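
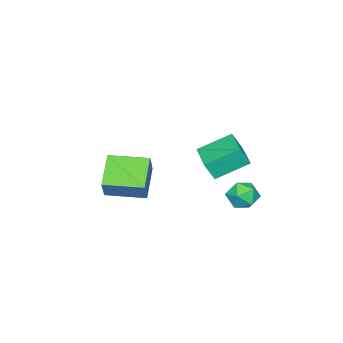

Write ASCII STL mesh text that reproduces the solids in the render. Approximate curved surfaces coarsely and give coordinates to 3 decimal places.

solid 
facet normal -0.481 -0.261 -0.837
outer loop
vertex -1.64 -5.173 -2.73
vertex -2.572 -3.348 -2.763
vertex -0.185 -4.451 -3.79
endloop
endfacet
facet normal 0.454 -0.891 0.017
outer loop
vertex 0.512 -4.072 -2.577
vertex -1.64 -5.173 -2.73
vertex -0.185 -4.451 -3.79
endloop
endfacet
facet normal -0.481 -0.261 -0.837
outer loop
vertex -0.185 -4.451 -3.79
vertex -2.572 -3.348 -2.763
vertex -1.117 -2.625 -3.824
endloop
endfacet
facet normal 0.750 0.372 -0.547
outer loop
vertex -1.117 -2.625 -3.824
vertex 0.512 -4.072 -2.577
vertex -0.185 -4.451 -3.79
endloop
endfacet
facet normal -0.749 -0.373 0.547
outer loop
vertex -1.64 -5.173 -2.73
vertex -1.875 -2.969 -1.55
vertex -2.572 -3.348 -2.763
endloop
endfacet
facet normal 0.454 -0.891 0.016
outer loop
vertex -0.943 -4.795 -1.516
vertex -1.64 -5.173 -2.73
vertex 0.512 -4.072 -2.577
endloop
endfacet
facet normal -0.750 -0.373 0.547
outer loop
vertex -0.943 -4.795 -1.516
vertex -1.875 -2.969 -1.55
vertex -1.64 -5.173 -2.73
endloop
endfacet
facet normal -0.455 0.890 -0.017
outer loop
vertex -2.572 -3.348 -2.763
vertex -1.875 -2.969 -1.55
vertex -1.117 -2.625 -3.824
endloop
endfacet
facet normal 0.750 0.373 -0.547
outer loop
vertex -0.42 -2.247 -2.61
vertex 0.512 -4.072 -2.577
vertex -1.117 -2.625 -3.824
endloop
endfacet
facet normal -0.454 0.891 -0.017
outer loop
vertex -1.117 -2.625 -3.824
vertex -1.875 -2.969 -1.55
vertex -0.42 -2.247 -2.61
endloop
endfacet
facet normal 0.481 0.261 0.837
outer loop
vertex -0.42 -2.247 -2.61
vertex -0.943 -4.795 -1.516
vertex 0.512 -4.072 -2.577
endloop
endfacet
facet normal 0.481 0.261 0.837
outer loop
vertex -1.875 -2.969 -1.55
vertex -0.943 -4.795 -1.516
vertex -0.42 -2.247 -2.61
endloop
endfacet
facet normal -0.706 -0.708 -0.027
outer loop
vertex -1.655 -0.162 0.142
vertex -2.841 0.987 0.998
vertex -1.985 0.203 -0.807
endloop
endfacet
facet normal 0.638 -0.618 -0.460
outer loop
vertex -0.679 1.513 -0.758
vertex -1.655 -0.162 0.142
vertex -1.985 0.203 -0.807
endloop
endfacet
facet normal -0.706 -0.708 -0.027
outer loop
vertex -1.985 0.203 -0.807
vertex -2.841 0.987 0.998
vertex -3.171 1.353 0.048
endloop
endfacet
facet normal -0.309 0.341 -0.888
outer loop
vertex -3.171 1.353 0.048
vertex -0.679 1.513 -0.758
vertex -1.985 0.203 -0.807
endloop
endfacet
facet normal 0.309 -0.342 0.887
outer loop
vertex -1.655 -0.162 0.142
vertex -1.535 2.297 1.047
vertex -2.841 0.987 0.998
endloop
endfacet
facet normal 0.637 -0.618 -0.460
outer loop
vertex -0.349 1.147 0.192
vertex -1.655 -0.162 0.142
vertex -0.679 1.513 -0.758
endloop
endfacet
facet normal 0.309 -0.342 0.888
outer loop
vertex -0.349 1.147 0.192
vertex -1.535 2.297 1.047
vertex -1.655 -0.162 0.142
endloop
endfacet
facet normal -0.637 0.618 0.460
outer loop
vertex -2.841 0.987 0.998
vertex -1.535 2.297 1.047
vertex -3.171 1.353 0.048
endloop
endfacet
facet normal -0.309 0.342 -0.887
outer loop
vertex -1.865 2.662 0.098
vertex -0.679 1.513 -0.758
vertex -3.171 1.353 0.048
endloop
endfacet
facet normal -0.637 0.618 0.460
outer loop
vertex -3.171 1.353 0.048
vertex -1.535 2.297 1.047
vertex -1.865 2.662 0.098
endloop
endfacet
facet normal 0.706 0.708 0.028
outer loop
vertex -1.865 2.662 0.098
vertex -0.349 1.147 0.192
vertex -0.679 1.513 -0.758
endloop
endfacet
facet normal 0.706 0.708 0.027
outer loop
vertex -1.535 2.297 1.047
vertex -0.349 1.147 0.192
vertex -1.865 2.662 0.098
endloop
endfacet
facet normal -0.095 0.983 0.159
outer loop
vertex -2.535 2.371 -3.162
vertex -3.421 2.274 -3.091
vertex -2.905 2.206 -2.365
endloop
endfacet
facet normal 0.533 0.745 0.402
outer loop
vertex -2.535 2.371 -3.162
vertex -2.905 2.206 -2.365
vertex -2.149 1.792 -2.601
endloop
endfacet
facet normal 0.883 0.447 -0.146
outer loop
vertex -2.535 2.371 -3.162
vertex -2.149 1.792 -2.601
vertex -2.198 1.604 -3.473
endloop
endfacet
facet normal 0.470 0.501 -0.727
outer loop
vertex -2.535 2.371 -3.162
vertex -2.198 1.604 -3.473
vertex -2.984 1.902 -3.776
endloop
endfacet
facet normal -0.134 0.832 -0.538
outer loop
vertex -2.535 2.371 -3.162
vertex -2.984 1.902 -3.776
vertex -3.421 2.274 -3.091
endloop
endfacet
facet normal 0.405 0.235 0.884
outer loop
vertex -2.149 1.792 -2.601
vertex -2.905 2.206 -2.365
vertex -2.796 1.338 -2.184
endloop
endfacet
facet normal -0.611 0.620 0.492
outer loop
vertex -2.905 2.206 -2.365
vertex -3.421 2.274 -3.091
vertex -3.582 1.636 -2.487
endloop
endfacet
facet normal -0.674 0.377 -0.635
outer loop
vertex -3.421 2.274 -3.091
vertex -2.984 1.902 -3.776
vertex -3.631 1.448 -3.359
endloop
endfacet
facet normal 0.302 -0.158 -0.940
outer loop
vertex -2.984 1.902 -3.776
vertex -2.198 1.604 -3.473
vertex -2.875 1.034 -3.595
endloop
endfacet
facet normal 0.969 -0.246 -0.001
outer loop
vertex -2.198 1.604 -3.473
vertex -2.149 1.792 -2.601
vertex -2.359 0.966 -2.869
endloop
endfacet
facet normal -0.470 -0.501 0.727
outer loop
vertex -3.245 0.869 -2.798
vertex -2.796 1.338 -2.184
vertex -3.582 1.636 -2.487
endloop
endfacet
facet normal -0.883 -0.447 0.146
outer loop
vertex -3.245 0.869 -2.798
vertex -3.582 1.636 -2.487
vertex -3.631 1.448 -3.359
endloop
endfacet
facet normal -0.533 -0.745 -0.402
outer loop
vertex -3.245 0.869 -2.798
vertex -3.631 1.448 -3.359
vertex -2.875 1.034 -3.595
endloop
endfacet
facet normal 0.095 -0.983 -0.159
outer loop
vertex -3.245 0.869 -2.798
vertex -2.875 1.034 -3.595
vertex -2.359 0.966 -2.869
endloop
endfacet
facet normal 0.134 -0.832 0.538
outer loop
vertex -3.245 0.869 -2.798
vertex -2.359 0.966 -2.869
vertex -2.796 1.338 -2.184
endloop
endfacet
facet normal -0.302 0.158 0.940
outer loop
vertex -3.582 1.636 -2.487
vertex -2.796 1.338 -2.184
vertex -2.905 2.206 -2.365
endloop
endfacet
facet normal -0.969 0.246 0.001
outer loop
vertex -3.631 1.448 -3.359
vertex -3.582 1.636 -2.487
vertex -3.421 2.274 -3.091
endloop
endfacet
facet normal -0.405 -0.235 -0.884
outer loop
vertex -2.875 1.034 -3.595
vertex -3.631 1.448 -3.359
vertex -2.984 1.902 -3.776
endloop
endfacet
facet normal 0.611 -0.620 -0.492
outer loop
vertex -2.359 0.966 -2.869
vertex -2.875 1.034 -3.595
vertex -2.198 1.604 -3.473
endloop
endfacet
facet normal 0.674 -0.377 0.635
outer loop
vertex -2.796 1.338 -2.184
vertex -2.359 0.966 -2.869
vertex -2.149 1.792 -2.601
endloop
endfacet

endsolid


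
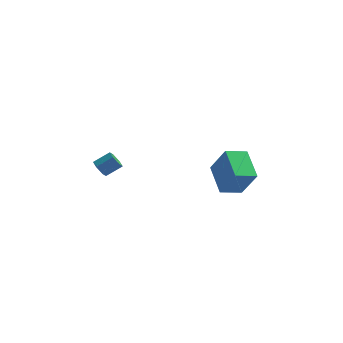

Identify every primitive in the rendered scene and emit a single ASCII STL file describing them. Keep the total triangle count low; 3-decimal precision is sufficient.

solid 
facet normal -0.795 -0.541 0.275
outer loop
vertex 3.88 1.982 -0.628
vertex 3.048 3.637 0.227
vertex 2.967 2.431 -2.385
endloop
endfacet
facet normal 0.407 -0.811 -0.419
outer loop
vertex 4.072 3.183 -2.767
vertex 3.88 1.982 -0.628
vertex 2.967 2.431 -2.385
endloop
endfacet
facet normal -0.795 -0.541 0.275
outer loop
vertex 2.967 2.431 -2.385
vertex 3.048 3.637 0.227
vertex 2.135 4.086 -1.53
endloop
endfacet
facet normal -0.450 0.221 -0.865
outer loop
vertex 2.135 4.086 -1.53
vertex 4.072 3.183 -2.767
vertex 2.967 2.431 -2.385
endloop
endfacet
facet normal 0.450 -0.221 0.865
outer loop
vertex 3.88 1.982 -0.628
vertex 4.153 4.389 -0.155
vertex 3.048 3.637 0.227
endloop
endfacet
facet normal 0.407 -0.811 -0.419
outer loop
vertex 4.985 2.734 -1.01
vertex 3.88 1.982 -0.628
vertex 4.072 3.183 -2.767
endloop
endfacet
facet normal 0.450 -0.221 0.865
outer loop
vertex 4.985 2.734 -1.01
vertex 4.153 4.389 -0.155
vertex 3.88 1.982 -0.628
endloop
endfacet
facet normal -0.407 0.811 0.419
outer loop
vertex 3.048 3.637 0.227
vertex 4.153 4.389 -0.155
vertex 2.135 4.086 -1.53
endloop
endfacet
facet normal -0.450 0.221 -0.865
outer loop
vertex 3.24 4.838 -1.912
vertex 4.072 3.183 -2.767
vertex 2.135 4.086 -1.53
endloop
endfacet
facet normal -0.407 0.811 0.419
outer loop
vertex 2.135 4.086 -1.53
vertex 4.153 4.389 -0.155
vertex 3.24 4.838 -1.912
endloop
endfacet
facet normal 0.795 0.541 -0.275
outer loop
vertex 3.24 4.838 -1.912
vertex 4.985 2.734 -1.01
vertex 4.072 3.183 -2.767
endloop
endfacet
facet normal 0.795 0.541 -0.275
outer loop
vertex 4.153 4.389 -0.155
vertex 4.985 2.734 -1.01
vertex 3.24 4.838 -1.912
endloop
endfacet
facet normal -0.748 -0.388 -0.539
outer loop
vertex -3.575 2.916 -2.182
vertex -3.96 3.017 -1.72
vertex -3.876 3.445 -2.145
endloop
endfacet
facet normal 0.443 0.311 -0.841
outer loop
vertex -3.575 2.916 -2.182
vertex -3.876 3.445 -2.145
vertex -2.715 3.363 -1.563
endloop
endfacet
facet normal 0.443 0.311 -0.841
outer loop
vertex -2.715 3.363 -1.563
vertex -3.876 3.445 -2.145
vertex -3.016 3.892 -1.526
endloop
endfacet
facet normal 0.748 0.388 0.538
outer loop
vertex -2.715 3.363 -1.563
vertex -3.016 3.892 -1.526
vertex -3.1 3.463 -1.1
endloop
endfacet
facet normal -0.748 -0.388 -0.539
outer loop
vertex -3.876 3.445 -2.145
vertex -3.96 3.017 -1.72
vertex -4.261 3.546 -1.683
endloop
endfacet
facet normal -0.205 0.906 -0.369
outer loop
vertex -3.876 3.445 -2.145
vertex -4.261 3.546 -1.683
vertex -3.016 3.892 -1.526
endloop
endfacet
facet normal -0.205 0.906 -0.369
outer loop
vertex -3.016 3.892 -1.526
vertex -4.261 3.546 -1.683
vertex -3.401 3.993 -1.064
endloop
endfacet
facet normal 0.748 0.388 0.538
outer loop
vertex -3.016 3.892 -1.526
vertex -3.401 3.993 -1.064
vertex -3.1 3.463 -1.1
endloop
endfacet
facet normal -0.748 -0.388 -0.538
outer loop
vertex -4.261 3.546 -1.683
vertex -3.96 3.017 -1.72
vertex -4.345 3.117 -1.257
endloop
endfacet
facet normal -0.650 0.596 0.472
outer loop
vertex -4.261 3.546 -1.683
vertex -4.345 3.117 -1.257
vertex -3.401 3.993 -1.064
endloop
endfacet
facet normal -0.650 0.596 0.472
outer loop
vertex -3.401 3.993 -1.064
vertex -4.345 3.117 -1.257
vertex -3.485 3.564 -0.638
endloop
endfacet
facet normal 0.748 0.388 0.538
outer loop
vertex -3.401 3.993 -1.064
vertex -3.485 3.564 -0.638
vertex -3.1 3.463 -1.1
endloop
endfacet
facet normal -0.748 -0.388 -0.538
outer loop
vertex -4.345 3.117 -1.257
vertex -3.96 3.017 -1.72
vertex -4.044 2.588 -1.294
endloop
endfacet
facet normal -0.443 -0.311 0.841
outer loop
vertex -4.345 3.117 -1.257
vertex -4.044 2.588 -1.294
vertex -3.485 3.564 -0.638
endloop
endfacet
facet normal -0.443 -0.311 0.841
outer loop
vertex -3.485 3.564 -0.638
vertex -4.044 2.588 -1.294
vertex -3.184 3.035 -0.675
endloop
endfacet
facet normal 0.748 0.388 0.539
outer loop
vertex -3.485 3.564 -0.638
vertex -3.184 3.035 -0.675
vertex -3.1 3.463 -1.1
endloop
endfacet
facet normal -0.748 -0.388 -0.538
outer loop
vertex -4.044 2.588 -1.294
vertex -3.96 3.017 -1.72
vertex -3.659 2.487 -1.756
endloop
endfacet
facet normal 0.205 -0.906 0.369
outer loop
vertex -4.044 2.588 -1.294
vertex -3.659 2.487 -1.756
vertex -3.184 3.035 -0.675
endloop
endfacet
facet normal 0.205 -0.906 0.369
outer loop
vertex -3.184 3.035 -0.675
vertex -3.659 2.487 -1.756
vertex -2.799 2.934 -1.137
endloop
endfacet
facet normal 0.748 0.388 0.539
outer loop
vertex -3.184 3.035 -0.675
vertex -2.799 2.934 -1.137
vertex -3.1 3.463 -1.1
endloop
endfacet
facet normal -0.748 -0.388 -0.538
outer loop
vertex -3.659 2.487 -1.756
vertex -3.96 3.017 -1.72
vertex -3.575 2.916 -2.182
endloop
endfacet
facet normal 0.650 -0.596 -0.472
outer loop
vertex -3.659 2.487 -1.756
vertex -3.575 2.916 -2.182
vertex -2.799 2.934 -1.137
endloop
endfacet
facet normal 0.650 -0.596 -0.472
outer loop
vertex -2.799 2.934 -1.137
vertex -3.575 2.916 -2.182
vertex -2.715 3.363 -1.563
endloop
endfacet
facet normal 0.748 0.388 0.538
outer loop
vertex -2.799 2.934 -1.137
vertex -2.715 3.363 -1.563
vertex -3.1 3.463 -1.1
endloop
endfacet

endsolid


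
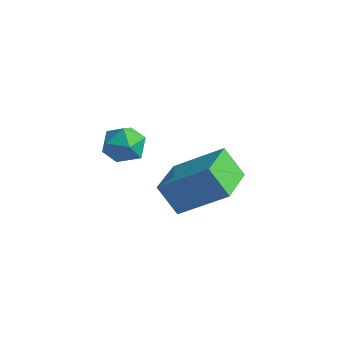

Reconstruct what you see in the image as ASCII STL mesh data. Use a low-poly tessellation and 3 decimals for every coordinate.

solid 
facet normal -0.718 -0.397 -0.572
outer loop
vertex -1.084 1.602 -2.576
vertex -1.738 3.121 -2.81
vertex -0.387 1.752 -3.554
endloop
endfacet
facet normal 0.392 -0.909 0.140
outer loop
vertex 0.998 2.519 -2.45
vertex -1.084 1.602 -2.576
vertex -0.387 1.752 -3.554
endloop
endfacet
facet normal -0.718 -0.397 -0.572
outer loop
vertex -0.387 1.752 -3.554
vertex -1.738 3.121 -2.81
vertex -1.041 3.27 -3.788
endloop
endfacet
facet normal 0.576 0.124 -0.808
outer loop
vertex -1.041 3.27 -3.788
vertex 0.998 2.519 -2.45
vertex -0.387 1.752 -3.554
endloop
endfacet
facet normal -0.576 -0.123 0.808
outer loop
vertex -1.084 1.602 -2.576
vertex -0.353 3.888 -1.706
vertex -1.738 3.121 -2.81
endloop
endfacet
facet normal 0.392 -0.909 0.141
outer loop
vertex 0.301 2.37 -1.472
vertex -1.084 1.602 -2.576
vertex 0.998 2.519 -2.45
endloop
endfacet
facet normal -0.576 -0.123 0.808
outer loop
vertex 0.301 2.37 -1.472
vertex -0.353 3.888 -1.706
vertex -1.084 1.602 -2.576
endloop
endfacet
facet normal -0.392 0.909 -0.141
outer loop
vertex -1.738 3.121 -2.81
vertex -0.353 3.888 -1.706
vertex -1.041 3.27 -3.788
endloop
endfacet
facet normal 0.576 0.123 -0.808
outer loop
vertex 0.344 4.038 -2.684
vertex 0.998 2.519 -2.45
vertex -1.041 3.27 -3.788
endloop
endfacet
facet normal -0.392 0.909 -0.140
outer loop
vertex -1.041 3.27 -3.788
vertex -0.353 3.888 -1.706
vertex 0.344 4.038 -2.684
endloop
endfacet
facet normal 0.718 0.397 0.572
outer loop
vertex 0.344 4.038 -2.684
vertex 0.301 2.37 -1.472
vertex 0.998 2.519 -2.45
endloop
endfacet
facet normal 0.717 0.397 0.572
outer loop
vertex -0.353 3.888 -1.706
vertex 0.301 2.37 -1.472
vertex 0.344 4.038 -2.684
endloop
endfacet
facet normal -0.977 -0.073 -0.201
outer loop
vertex -1.347 0.226 0.155
vertex -1.294 -0.508 0.165
vertex -1.449 -0.142 0.784
endloop
endfacet
facet normal -0.838 0.520 0.168
outer loop
vertex -1.347 0.226 0.155
vertex -1.449 -0.142 0.784
vertex -1.061 0.484 0.782
endloop
endfacet
facet normal -0.368 0.907 -0.205
outer loop
vertex -1.347 0.226 0.155
vertex -1.061 0.484 0.782
vertex -0.666 0.504 0.161
endloop
endfacet
facet normal -0.218 0.552 -0.805
outer loop
vertex -1.347 0.226 0.155
vertex -0.666 0.504 0.161
vertex -0.81 -0.109 -0.22
endloop
endfacet
facet normal -0.594 -0.054 -0.803
outer loop
vertex -1.347 0.226 0.155
vertex -0.81 -0.109 -0.22
vertex -1.294 -0.508 0.165
endloop
endfacet
facet normal -0.528 0.330 0.783
outer loop
vertex -1.061 0.484 0.782
vertex -1.449 -0.142 0.784
vertex -0.83 -0.091 1.18
endloop
endfacet
facet normal -0.753 -0.632 0.185
outer loop
vertex -1.449 -0.142 0.784
vertex -1.294 -0.508 0.165
vertex -0.974 -0.704 0.799
endloop
endfacet
facet normal -0.133 -0.600 -0.789
outer loop
vertex -1.294 -0.508 0.165
vertex -0.81 -0.109 -0.22
vertex -0.579 -0.684 0.178
endloop
endfacet
facet normal 0.476 0.381 -0.793
outer loop
vertex -0.81 -0.109 -0.22
vertex -0.666 0.504 0.161
vertex -0.191 -0.058 0.176
endloop
endfacet
facet normal 0.232 0.956 0.178
outer loop
vertex -0.666 0.504 0.161
vertex -1.061 0.484 0.782
vertex -0.346 0.308 0.795
endloop
endfacet
facet normal 0.218 -0.552 0.805
outer loop
vertex -0.293 -0.426 0.805
vertex -0.83 -0.091 1.18
vertex -0.974 -0.704 0.799
endloop
endfacet
facet normal 0.368 -0.907 0.205
outer loop
vertex -0.293 -0.426 0.805
vertex -0.974 -0.704 0.799
vertex -0.579 -0.684 0.178
endloop
endfacet
facet normal 0.838 -0.520 -0.168
outer loop
vertex -0.293 -0.426 0.805
vertex -0.579 -0.684 0.178
vertex -0.191 -0.058 0.176
endloop
endfacet
facet normal 0.977 0.073 0.201
outer loop
vertex -0.293 -0.426 0.805
vertex -0.191 -0.058 0.176
vertex -0.346 0.308 0.795
endloop
endfacet
facet normal 0.594 0.054 0.803
outer loop
vertex -0.293 -0.426 0.805
vertex -0.346 0.308 0.795
vertex -0.83 -0.091 1.18
endloop
endfacet
facet normal -0.476 -0.381 0.793
outer loop
vertex -0.974 -0.704 0.799
vertex -0.83 -0.091 1.18
vertex -1.449 -0.142 0.784
endloop
endfacet
facet normal -0.232 -0.956 -0.178
outer loop
vertex -0.579 -0.684 0.178
vertex -0.974 -0.704 0.799
vertex -1.294 -0.508 0.165
endloop
endfacet
facet normal 0.528 -0.330 -0.783
outer loop
vertex -0.191 -0.058 0.176
vertex -0.579 -0.684 0.178
vertex -0.81 -0.109 -0.22
endloop
endfacet
facet normal 0.753 0.632 -0.185
outer loop
vertex -0.346 0.308 0.795
vertex -0.191 -0.058 0.176
vertex -0.666 0.504 0.161
endloop
endfacet
facet normal 0.133 0.600 0.789
outer loop
vertex -0.83 -0.091 1.18
vertex -0.346 0.308 0.795
vertex -1.061 0.484 0.782
endloop
endfacet

endsolid


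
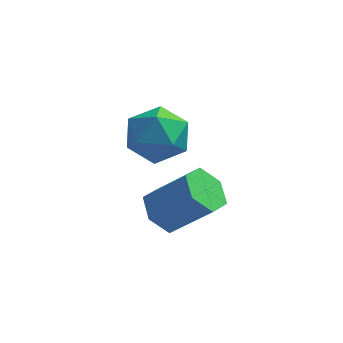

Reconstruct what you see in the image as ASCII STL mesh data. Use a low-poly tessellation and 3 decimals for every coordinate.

solid 
facet normal -0.956 0.271 -0.111
outer loop
vertex -1.234 3.005 -4.017
vertex -1.526 1.871 -4.274
vertex -1.549 2.253 -3.138
endloop
endfacet
facet normal -0.625 0.689 0.366
outer loop
vertex -1.234 3.005 -4.017
vertex -1.549 2.253 -3.138
vertex -0.629 3.005 -2.982
endloop
endfacet
facet normal -0.070 0.997 0.041
outer loop
vertex -1.234 3.005 -4.017
vertex -0.629 3.005 -2.982
vertex -0.038 3.089 -4.021
endloop
endfacet
facet normal -0.056 0.770 -0.636
outer loop
vertex -1.234 3.005 -4.017
vertex -0.038 3.089 -4.021
vertex -0.592 2.388 -4.82
endloop
endfacet
facet normal -0.604 0.321 -0.729
outer loop
vertex -1.234 3.005 -4.017
vertex -0.592 2.388 -4.82
vertex -1.526 1.871 -4.274
endloop
endfacet
facet normal -0.373 0.272 0.887
outer loop
vertex -0.629 3.005 -2.982
vertex -1.549 2.253 -3.138
vertex -0.548 1.872 -2.6
endloop
endfacet
facet normal -0.908 -0.403 0.117
outer loop
vertex -1.549 2.253 -3.138
vertex -1.526 1.871 -4.274
vertex -1.102 1.171 -3.399
endloop
endfacet
facet normal -0.338 -0.322 -0.884
outer loop
vertex -1.526 1.871 -4.274
vertex -0.592 2.388 -4.82
vertex -0.511 1.255 -4.438
endloop
endfacet
facet normal 0.548 0.403 -0.733
outer loop
vertex -0.592 2.388 -4.82
vertex -0.038 3.089 -4.021
vertex 0.409 2.007 -4.282
endloop
endfacet
facet normal 0.526 0.770 0.361
outer loop
vertex -0.038 3.089 -4.021
vertex -0.629 3.005 -2.982
vertex 0.386 2.389 -3.146
endloop
endfacet
facet normal 0.056 -0.770 0.636
outer loop
vertex 0.094 1.255 -3.403
vertex -0.548 1.872 -2.6
vertex -1.102 1.171 -3.399
endloop
endfacet
facet normal 0.070 -0.997 -0.041
outer loop
vertex 0.094 1.255 -3.403
vertex -1.102 1.171 -3.399
vertex -0.511 1.255 -4.438
endloop
endfacet
facet normal 0.625 -0.689 -0.366
outer loop
vertex 0.094 1.255 -3.403
vertex -0.511 1.255 -4.438
vertex 0.409 2.007 -4.282
endloop
endfacet
facet normal 0.956 -0.271 0.111
outer loop
vertex 0.094 1.255 -3.403
vertex 0.409 2.007 -4.282
vertex 0.386 2.389 -3.146
endloop
endfacet
facet normal 0.604 -0.321 0.729
outer loop
vertex 0.094 1.255 -3.403
vertex 0.386 2.389 -3.146
vertex -0.548 1.872 -2.6
endloop
endfacet
facet normal -0.548 -0.403 0.733
outer loop
vertex -1.102 1.171 -3.399
vertex -0.548 1.872 -2.6
vertex -1.549 2.253 -3.138
endloop
endfacet
facet normal -0.526 -0.770 -0.361
outer loop
vertex -0.511 1.255 -4.438
vertex -1.102 1.171 -3.399
vertex -1.526 1.871 -4.274
endloop
endfacet
facet normal 0.373 -0.272 -0.887
outer loop
vertex 0.409 2.007 -4.282
vertex -0.511 1.255 -4.438
vertex -0.592 2.388 -4.82
endloop
endfacet
facet normal 0.908 0.403 -0.117
outer loop
vertex 0.386 2.389 -3.146
vertex 0.409 2.007 -4.282
vertex -0.038 3.089 -4.021
endloop
endfacet
facet normal 0.338 0.322 0.884
outer loop
vertex -0.548 1.872 -2.6
vertex 0.386 2.389 -3.146
vertex -0.629 3.005 -2.982
endloop
endfacet
facet normal -0.709 0.046 -0.703
outer loop
vertex 0.877 -1.242 -5.084
vertex 0.25 -1.297 -4.455
vertex 0.555 -0.501 -4.711
endloop
endfacet
facet normal 0.605 0.552 -0.574
outer loop
vertex 0.877 -1.242 -5.084
vertex 0.555 -0.501 -4.711
vertex 2.218 -1.328 -3.754
endloop
endfacet
facet normal 0.605 0.552 -0.574
outer loop
vertex 2.218 -1.328 -3.754
vertex 0.555 -0.501 -4.711
vertex 1.895 -0.587 -3.382
endloop
endfacet
facet normal 0.709 -0.044 0.704
outer loop
vertex 2.218 -1.328 -3.754
vertex 1.895 -0.587 -3.382
vertex 1.59 -1.383 -3.125
endloop
endfacet
facet normal -0.709 0.045 -0.704
outer loop
vertex 0.555 -0.501 -4.711
vertex 0.25 -1.297 -4.455
vertex -0.073 -0.556 -4.082
endloop
endfacet
facet normal -0.011 0.997 0.076
outer loop
vertex 0.555 -0.501 -4.711
vertex -0.073 -0.556 -4.082
vertex 1.895 -0.587 -3.382
endloop
endfacet
facet normal -0.011 0.997 0.076
outer loop
vertex 1.895 -0.587 -3.382
vertex -0.073 -0.556 -4.082
vertex 1.268 -0.642 -2.753
endloop
endfacet
facet normal 0.709 -0.045 0.703
outer loop
vertex 1.895 -0.587 -3.382
vertex 1.268 -0.642 -2.753
vertex 1.59 -1.383 -3.125
endloop
endfacet
facet normal -0.709 0.045 -0.704
outer loop
vertex -0.073 -0.556 -4.082
vertex 0.25 -1.297 -4.455
vertex -0.378 -1.352 -3.826
endloop
endfacet
facet normal -0.616 0.445 0.650
outer loop
vertex -0.073 -0.556 -4.082
vertex -0.378 -1.352 -3.826
vertex 1.268 -0.642 -2.753
endloop
endfacet
facet normal -0.616 0.446 0.650
outer loop
vertex 1.268 -0.642 -2.753
vertex -0.378 -1.352 -3.826
vertex 0.963 -1.438 -2.496
endloop
endfacet
facet normal 0.709 -0.045 0.703
outer loop
vertex 1.268 -0.642 -2.753
vertex 0.963 -1.438 -2.496
vertex 1.59 -1.383 -3.125
endloop
endfacet
facet normal -0.709 0.044 -0.704
outer loop
vertex -0.378 -1.352 -3.826
vertex 0.25 -1.297 -4.455
vertex -0.055 -2.093 -4.198
endloop
endfacet
facet normal -0.605 -0.552 0.574
outer loop
vertex -0.378 -1.352 -3.826
vertex -0.055 -2.093 -4.198
vertex 0.963 -1.438 -2.496
endloop
endfacet
facet normal -0.605 -0.552 0.574
outer loop
vertex 0.963 -1.438 -2.496
vertex -0.055 -2.093 -4.198
vertex 1.285 -2.179 -2.869
endloop
endfacet
facet normal 0.709 -0.046 0.703
outer loop
vertex 0.963 -1.438 -2.496
vertex 1.285 -2.179 -2.869
vertex 1.59 -1.383 -3.125
endloop
endfacet
facet normal -0.709 0.045 -0.703
outer loop
vertex -0.055 -2.093 -4.198
vertex 0.25 -1.297 -4.455
vertex 0.572 -2.038 -4.827
endloop
endfacet
facet normal 0.011 -0.997 -0.076
outer loop
vertex -0.055 -2.093 -4.198
vertex 0.572 -2.038 -4.827
vertex 1.285 -2.179 -2.869
endloop
endfacet
facet normal 0.011 -0.997 -0.076
outer loop
vertex 1.285 -2.179 -2.869
vertex 0.572 -2.038 -4.827
vertex 1.913 -2.124 -3.498
endloop
endfacet
facet normal 0.709 -0.045 0.704
outer loop
vertex 1.285 -2.179 -2.869
vertex 1.913 -2.124 -3.498
vertex 1.59 -1.383 -3.125
endloop
endfacet
facet normal -0.709 0.045 -0.703
outer loop
vertex 0.572 -2.038 -4.827
vertex 0.25 -1.297 -4.455
vertex 0.877 -1.242 -5.084
endloop
endfacet
facet normal 0.616 -0.446 -0.650
outer loop
vertex 0.572 -2.038 -4.827
vertex 0.877 -1.242 -5.084
vertex 1.913 -2.124 -3.498
endloop
endfacet
facet normal 0.616 -0.445 -0.650
outer loop
vertex 1.913 -2.124 -3.498
vertex 0.877 -1.242 -5.084
vertex 2.218 -1.328 -3.754
endloop
endfacet
facet normal 0.709 -0.045 0.704
outer loop
vertex 1.913 -2.124 -3.498
vertex 2.218 -1.328 -3.754
vertex 1.59 -1.383 -3.125
endloop
endfacet

endsolid


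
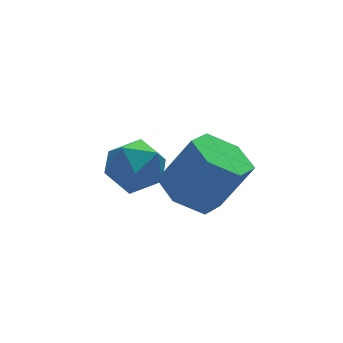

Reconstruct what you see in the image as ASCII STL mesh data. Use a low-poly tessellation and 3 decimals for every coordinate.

solid 
facet normal -0.163 0.633 0.756
outer loop
vertex 1.459 3.731 1.759
vertex 1.537 2.927 2.449
vertex 2.403 3.477 2.175
endloop
endfacet
facet normal 0.165 0.963 0.214
outer loop
vertex 1.459 3.731 1.759
vertex 2.403 3.477 2.175
vertex 2.324 3.72 1.144
endloop
endfacet
facet normal -0.247 0.898 -0.364
outer loop
vertex 1.459 3.731 1.759
vertex 2.324 3.72 1.144
vertex 1.41 3.321 0.781
endloop
endfacet
facet normal -0.830 0.528 -0.180
outer loop
vertex 1.459 3.731 1.759
vertex 1.41 3.321 0.781
vertex 0.923 2.83 1.587
endloop
endfacet
facet normal -0.777 0.365 0.513
outer loop
vertex 1.459 3.731 1.759
vertex 0.923 2.83 1.587
vertex 1.537 2.927 2.449
endloop
endfacet
facet normal 0.778 0.622 0.087
outer loop
vertex 2.324 3.72 1.144
vertex 2.403 3.477 2.175
vertex 2.937 2.91 1.453
endloop
endfacet
facet normal 0.249 0.088 0.964
outer loop
vertex 2.403 3.477 2.175
vertex 1.537 2.927 2.449
vertex 2.45 2.419 2.259
endloop
endfacet
facet normal -0.745 -0.347 0.570
outer loop
vertex 1.537 2.927 2.449
vertex 0.923 2.83 1.587
vertex 1.536 2.02 1.896
endloop
endfacet
facet normal -0.831 -0.081 -0.551
outer loop
vertex 0.923 2.83 1.587
vertex 1.41 3.321 0.781
vertex 1.457 2.263 0.865
endloop
endfacet
facet normal 0.111 0.517 -0.849
outer loop
vertex 1.41 3.321 0.781
vertex 2.324 3.72 1.144
vertex 2.323 2.813 0.591
endloop
endfacet
facet normal 0.830 -0.528 0.180
outer loop
vertex 2.401 2.009 1.281
vertex 2.937 2.91 1.453
vertex 2.45 2.419 2.259
endloop
endfacet
facet normal 0.247 -0.898 0.364
outer loop
vertex 2.401 2.009 1.281
vertex 2.45 2.419 2.259
vertex 1.536 2.02 1.896
endloop
endfacet
facet normal -0.165 -0.963 -0.214
outer loop
vertex 2.401 2.009 1.281
vertex 1.536 2.02 1.896
vertex 1.457 2.263 0.865
endloop
endfacet
facet normal 0.163 -0.633 -0.756
outer loop
vertex 2.401 2.009 1.281
vertex 1.457 2.263 0.865
vertex 2.323 2.813 0.591
endloop
endfacet
facet normal 0.777 -0.365 -0.513
outer loop
vertex 2.401 2.009 1.281
vertex 2.323 2.813 0.591
vertex 2.937 2.91 1.453
endloop
endfacet
facet normal 0.831 0.081 0.551
outer loop
vertex 2.45 2.419 2.259
vertex 2.937 2.91 1.453
vertex 2.403 3.477 2.175
endloop
endfacet
facet normal -0.111 -0.517 0.849
outer loop
vertex 1.536 2.02 1.896
vertex 2.45 2.419 2.259
vertex 1.537 2.927 2.449
endloop
endfacet
facet normal -0.778 -0.622 -0.087
outer loop
vertex 1.457 2.263 0.865
vertex 1.536 2.02 1.896
vertex 0.923 2.83 1.587
endloop
endfacet
facet normal -0.249 -0.088 -0.964
outer loop
vertex 2.323 2.813 0.591
vertex 1.457 2.263 0.865
vertex 1.41 3.321 0.781
endloop
endfacet
facet normal 0.745 0.347 -0.570
outer loop
vertex 2.937 2.91 1.453
vertex 2.323 2.813 0.591
vertex 2.324 3.72 1.144
endloop
endfacet
facet normal -0.498 0.170 -0.850
outer loop
vertex 3.178 -0.163 1.471
vertex 2.391 0.266 2.018
vertex 3.182 0.867 1.675
endloop
endfacet
facet normal 0.867 0.094 -0.490
outer loop
vertex 3.178 -0.163 1.471
vertex 3.182 0.867 1.675
vertex 4.095 -0.476 3.035
endloop
endfacet
facet normal 0.867 0.094 -0.490
outer loop
vertex 4.095 -0.476 3.035
vertex 3.182 0.867 1.675
vertex 4.099 0.554 3.239
endloop
endfacet
facet normal 0.498 -0.170 0.850
outer loop
vertex 4.095 -0.476 3.035
vertex 4.099 0.554 3.239
vertex 3.309 -0.046 3.582
endloop
endfacet
facet normal -0.498 0.170 -0.850
outer loop
vertex 3.182 0.867 1.675
vertex 2.391 0.266 2.018
vertex 2.395 1.296 2.222
endloop
endfacet
facet normal 0.436 0.897 -0.076
outer loop
vertex 3.182 0.867 1.675
vertex 2.395 1.296 2.222
vertex 4.099 0.554 3.239
endloop
endfacet
facet normal 0.436 0.896 -0.077
outer loop
vertex 4.099 0.554 3.239
vertex 2.395 1.296 2.222
vertex 3.312 0.984 3.786
endloop
endfacet
facet normal 0.498 -0.170 0.850
outer loop
vertex 4.099 0.554 3.239
vertex 3.312 0.984 3.786
vertex 3.309 -0.046 3.582
endloop
endfacet
facet normal -0.498 0.170 -0.850
outer loop
vertex 2.395 1.296 2.222
vertex 2.391 0.266 2.018
vertex 1.605 0.696 2.565
endloop
endfacet
facet normal -0.431 0.803 0.413
outer loop
vertex 2.395 1.296 2.222
vertex 1.605 0.696 2.565
vertex 3.312 0.984 3.786
endloop
endfacet
facet normal -0.431 0.802 0.413
outer loop
vertex 3.312 0.984 3.786
vertex 1.605 0.696 2.565
vertex 2.522 0.383 4.129
endloop
endfacet
facet normal 0.498 -0.170 0.850
outer loop
vertex 3.312 0.984 3.786
vertex 2.522 0.383 4.129
vertex 3.309 -0.046 3.582
endloop
endfacet
facet normal -0.498 0.170 -0.850
outer loop
vertex 1.605 0.696 2.565
vertex 2.391 0.266 2.018
vertex 1.601 -0.334 2.361
endloop
endfacet
facet normal -0.867 -0.094 0.490
outer loop
vertex 1.605 0.696 2.565
vertex 1.601 -0.334 2.361
vertex 2.522 0.383 4.129
endloop
endfacet
facet normal -0.867 -0.094 0.490
outer loop
vertex 2.522 0.383 4.129
vertex 1.601 -0.334 2.361
vertex 2.518 -0.647 3.925
endloop
endfacet
facet normal 0.498 -0.170 0.850
outer loop
vertex 2.522 0.383 4.129
vertex 2.518 -0.647 3.925
vertex 3.309 -0.046 3.582
endloop
endfacet
facet normal -0.498 0.170 -0.850
outer loop
vertex 1.601 -0.334 2.361
vertex 2.391 0.266 2.018
vertex 2.388 -0.764 1.814
endloop
endfacet
facet normal -0.437 -0.896 0.077
outer loop
vertex 1.601 -0.334 2.361
vertex 2.388 -0.764 1.814
vertex 2.518 -0.647 3.925
endloop
endfacet
facet normal -0.436 -0.897 0.077
outer loop
vertex 2.518 -0.647 3.925
vertex 2.388 -0.764 1.814
vertex 3.305 -1.076 3.378
endloop
endfacet
facet normal 0.498 -0.170 0.850
outer loop
vertex 2.518 -0.647 3.925
vertex 3.305 -1.076 3.378
vertex 3.309 -0.046 3.582
endloop
endfacet
facet normal -0.498 0.170 -0.850
outer loop
vertex 2.388 -0.764 1.814
vertex 2.391 0.266 2.018
vertex 3.178 -0.163 1.471
endloop
endfacet
facet normal 0.431 -0.802 -0.413
outer loop
vertex 2.388 -0.764 1.814
vertex 3.178 -0.163 1.471
vertex 3.305 -1.076 3.378
endloop
endfacet
facet normal 0.430 -0.803 -0.413
outer loop
vertex 3.305 -1.076 3.378
vertex 3.178 -0.163 1.471
vertex 4.095 -0.476 3.035
endloop
endfacet
facet normal 0.498 -0.170 0.850
outer loop
vertex 3.305 -1.076 3.378
vertex 4.095 -0.476 3.035
vertex 3.309 -0.046 3.582
endloop
endfacet

endsolid


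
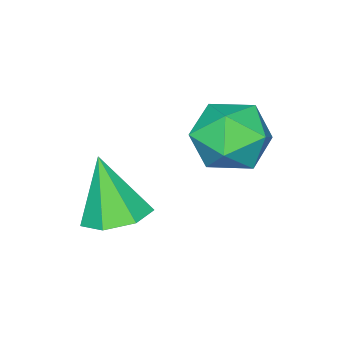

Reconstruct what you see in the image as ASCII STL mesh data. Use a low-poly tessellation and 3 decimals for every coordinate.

solid 
facet normal 0.056 0.345 -0.937
outer loop
vertex 0.642 -1.256 -4.596
vertex -0.271 -0.774 -4.473
vertex 0.685 -0.411 -4.282
endloop
endfacet
facet normal 0.890 -0.198 0.411
outer loop
vertex 0.642 -1.256 -4.596
vertex 0.685 -0.411 -4.282
vertex -0.389 -1.506 -2.487
endloop
endfacet
facet normal 0.056 0.345 -0.937
outer loop
vertex 0.685 -0.411 -4.282
vertex -0.271 -0.774 -4.473
vertex 0.008 0.161 -4.112
endloop
endfacet
facet normal 0.580 0.494 0.648
outer loop
vertex 0.685 -0.411 -4.282
vertex 0.008 0.161 -4.112
vertex -0.389 -1.506 -2.487
endloop
endfacet
facet normal 0.055 0.345 -0.937
outer loop
vertex 0.008 0.161 -4.112
vertex -0.271 -0.774 -4.473
vertex -0.879 0.029 -4.213
endloop
endfacet
facet normal -0.183 0.708 0.682
outer loop
vertex 0.008 0.161 -4.112
vertex -0.879 0.029 -4.213
vertex -0.389 -1.506 -2.487
endloop
endfacet
facet normal 0.056 0.346 -0.937
outer loop
vertex -0.879 0.029 -4.213
vertex -0.271 -0.774 -4.473
vertex -1.308 -0.707 -4.51
endloop
endfacet
facet normal -0.826 0.285 0.487
outer loop
vertex -0.879 0.029 -4.213
vertex -1.308 -0.707 -4.51
vertex -0.389 -1.506 -2.487
endloop
endfacet
facet normal 0.056 0.345 -0.937
outer loop
vertex -1.308 -0.707 -4.51
vertex -0.271 -0.774 -4.473
vertex -0.956 -1.494 -4.779
endloop
endfacet
facet normal -0.863 -0.458 0.211
outer loop
vertex -1.308 -0.707 -4.51
vertex -0.956 -1.494 -4.779
vertex -0.389 -1.506 -2.487
endloop
endfacet
facet normal 0.055 0.346 -0.937
outer loop
vertex -0.956 -1.494 -4.779
vertex -0.271 -0.774 -4.473
vertex -0.088 -1.738 -4.818
endloop
endfacet
facet normal -0.268 -0.962 0.061
outer loop
vertex -0.956 -1.494 -4.779
vertex -0.088 -1.738 -4.818
vertex -0.389 -1.506 -2.487
endloop
endfacet
facet normal 0.056 0.346 -0.937
outer loop
vertex -0.088 -1.738 -4.818
vertex -0.271 -0.774 -4.473
vertex 0.642 -1.256 -4.596
endloop
endfacet
facet normal 0.512 -0.845 0.150
outer loop
vertex -0.088 -1.738 -4.818
vertex 0.642 -1.256 -4.596
vertex -0.389 -1.506 -2.487
endloop
endfacet
facet normal 0.408 0.911 -0.058
outer loop
vertex -2.306 2.218 -2.247
vertex -2.548 2.403 -1.033
vertex -1.46 1.894 -1.384
endloop
endfacet
facet normal 0.713 0.466 -0.524
outer loop
vertex -2.306 2.218 -2.247
vertex -1.46 1.894 -1.384
vertex -1.682 1.14 -2.357
endloop
endfacet
facet normal 0.202 0.215 -0.956
outer loop
vertex -2.306 2.218 -2.247
vertex -1.682 1.14 -2.357
vertex -2.907 1.181 -2.607
endloop
endfacet
facet normal -0.418 0.505 -0.755
outer loop
vertex -2.306 2.218 -2.247
vertex -2.907 1.181 -2.607
vertex -3.442 1.962 -1.789
endloop
endfacet
facet normal -0.292 0.935 -0.201
outer loop
vertex -2.306 2.218 -2.247
vertex -3.442 1.962 -1.789
vertex -2.548 2.403 -1.033
endloop
endfacet
facet normal 0.984 -0.084 -0.159
outer loop
vertex -1.682 1.14 -2.357
vertex -1.46 1.894 -1.384
vertex -1.538 0.658 -1.211
endloop
endfacet
facet normal 0.490 0.637 0.595
outer loop
vertex -1.46 1.894 -1.384
vertex -2.548 2.403 -1.033
vertex -2.073 1.439 -0.393
endloop
endfacet
facet normal -0.641 0.675 0.365
outer loop
vertex -2.548 2.403 -1.033
vertex -3.442 1.962 -1.789
vertex -3.298 1.48 -0.643
endloop
endfacet
facet normal -0.846 -0.021 -0.533
outer loop
vertex -3.442 1.962 -1.789
vertex -2.907 1.181 -2.607
vertex -3.52 0.726 -1.616
endloop
endfacet
facet normal 0.158 -0.491 -0.857
outer loop
vertex -2.907 1.181 -2.607
vertex -1.682 1.14 -2.357
vertex -2.432 0.217 -1.967
endloop
endfacet
facet normal 0.418 -0.505 0.755
outer loop
vertex -2.674 0.402 -0.753
vertex -1.538 0.658 -1.211
vertex -2.073 1.439 -0.393
endloop
endfacet
facet normal -0.202 -0.215 0.956
outer loop
vertex -2.674 0.402 -0.753
vertex -2.073 1.439 -0.393
vertex -3.298 1.48 -0.643
endloop
endfacet
facet normal -0.713 -0.466 0.524
outer loop
vertex -2.674 0.402 -0.753
vertex -3.298 1.48 -0.643
vertex -3.52 0.726 -1.616
endloop
endfacet
facet normal -0.408 -0.911 0.058
outer loop
vertex -2.674 0.402 -0.753
vertex -3.52 0.726 -1.616
vertex -2.432 0.217 -1.967
endloop
endfacet
facet normal 0.292 -0.935 0.201
outer loop
vertex -2.674 0.402 -0.753
vertex -2.432 0.217 -1.967
vertex -1.538 0.658 -1.211
endloop
endfacet
facet normal 0.846 0.021 0.533
outer loop
vertex -2.073 1.439 -0.393
vertex -1.538 0.658 -1.211
vertex -1.46 1.894 -1.384
endloop
endfacet
facet normal -0.158 0.491 0.857
outer loop
vertex -3.298 1.48 -0.643
vertex -2.073 1.439 -0.393
vertex -2.548 2.403 -1.033
endloop
endfacet
facet normal -0.984 0.084 0.159
outer loop
vertex -3.52 0.726 -1.616
vertex -3.298 1.48 -0.643
vertex -3.442 1.962 -1.789
endloop
endfacet
facet normal -0.490 -0.637 -0.595
outer loop
vertex -2.432 0.217 -1.967
vertex -3.52 0.726 -1.616
vertex -2.907 1.181 -2.607
endloop
endfacet
facet normal 0.641 -0.675 -0.365
outer loop
vertex -1.538 0.658 -1.211
vertex -2.432 0.217 -1.967
vertex -1.682 1.14 -2.357
endloop
endfacet

endsolid


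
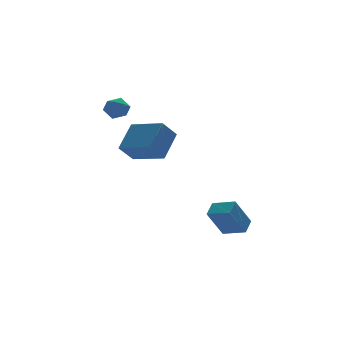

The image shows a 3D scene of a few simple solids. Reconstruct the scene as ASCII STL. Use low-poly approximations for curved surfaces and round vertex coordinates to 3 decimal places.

solid 
facet normal -0.700 0.713 -0.036
outer loop
vertex -3.242 3.64 2.839
vertex -3.771 3.14 3.217
vertex -3.289 3.635 3.658
endloop
endfacet
facet normal -0.049 0.999 0.003
outer loop
vertex -3.242 3.64 2.839
vertex -3.289 3.635 3.658
vertex -2.558 3.672 3.289
endloop
endfacet
facet normal 0.330 0.764 -0.555
outer loop
vertex -3.242 3.64 2.839
vertex -2.558 3.672 3.289
vertex -2.587 3.198 2.62
endloop
endfacet
facet normal -0.090 0.333 -0.939
outer loop
vertex -3.242 3.64 2.839
vertex -2.587 3.198 2.62
vertex -3.337 2.869 2.575
endloop
endfacet
facet normal -0.726 0.301 -0.618
outer loop
vertex -3.242 3.64 2.839
vertex -3.337 2.869 2.575
vertex -3.771 3.14 3.217
endloop
endfacet
facet normal 0.263 0.757 0.598
outer loop
vertex -2.558 3.672 3.289
vertex -3.289 3.635 3.658
vertex -2.663 3.191 3.945
endloop
endfacet
facet normal -0.792 0.295 0.535
outer loop
vertex -3.289 3.635 3.658
vertex -3.771 3.14 3.217
vertex -3.413 2.862 3.9
endloop
endfacet
facet normal -0.834 -0.373 -0.407
outer loop
vertex -3.771 3.14 3.217
vertex -3.337 2.869 2.575
vertex -3.442 2.388 3.231
endloop
endfacet
facet normal 0.197 -0.322 -0.926
outer loop
vertex -3.337 2.869 2.575
vertex -2.587 3.198 2.62
vertex -2.711 2.425 2.862
endloop
endfacet
facet normal 0.875 0.377 -0.305
outer loop
vertex -2.587 3.198 2.62
vertex -2.558 3.672 3.289
vertex -2.229 2.92 3.303
endloop
endfacet
facet normal 0.090 -0.333 0.939
outer loop
vertex -2.758 2.42 3.681
vertex -2.663 3.191 3.945
vertex -3.413 2.862 3.9
endloop
endfacet
facet normal -0.330 -0.764 0.555
outer loop
vertex -2.758 2.42 3.681
vertex -3.413 2.862 3.9
vertex -3.442 2.388 3.231
endloop
endfacet
facet normal 0.049 -0.999 -0.003
outer loop
vertex -2.758 2.42 3.681
vertex -3.442 2.388 3.231
vertex -2.711 2.425 2.862
endloop
endfacet
facet normal 0.700 -0.713 0.036
outer loop
vertex -2.758 2.42 3.681
vertex -2.711 2.425 2.862
vertex -2.229 2.92 3.303
endloop
endfacet
facet normal 0.726 -0.301 0.618
outer loop
vertex -2.758 2.42 3.681
vertex -2.229 2.92 3.303
vertex -2.663 3.191 3.945
endloop
endfacet
facet normal -0.197 0.322 0.926
outer loop
vertex -3.413 2.862 3.9
vertex -2.663 3.191 3.945
vertex -3.289 3.635 3.658
endloop
endfacet
facet normal -0.875 -0.377 0.305
outer loop
vertex -3.442 2.388 3.231
vertex -3.413 2.862 3.9
vertex -3.771 3.14 3.217
endloop
endfacet
facet normal -0.263 -0.757 -0.598
outer loop
vertex -2.711 2.425 2.862
vertex -3.442 2.388 3.231
vertex -3.337 2.869 2.575
endloop
endfacet
facet normal 0.792 -0.295 -0.535
outer loop
vertex -2.229 2.92 3.303
vertex -2.711 2.425 2.862
vertex -2.587 3.198 2.62
endloop
endfacet
facet normal 0.834 0.373 0.407
outer loop
vertex -2.663 3.191 3.945
vertex -2.229 2.92 3.303
vertex -2.558 3.672 3.289
endloop
endfacet
facet normal -0.675 -0.145 0.724
outer loop
vertex -1.839 -0.322 2.944
vertex -2.794 1.582 2.435
vertex -3.024 -1.263 1.651
endloop
endfacet
facet normal 0.436 -0.869 0.233
outer loop
vertex -2.086 -1.062 0.645
vertex -1.839 -0.322 2.944
vertex -3.024 -1.263 1.651
endloop
endfacet
facet normal -0.675 -0.145 0.723
outer loop
vertex -3.024 -1.263 1.651
vertex -2.794 1.582 2.435
vertex -3.979 0.641 1.141
endloop
endfacet
facet normal -0.595 -0.473 -0.650
outer loop
vertex -3.979 0.641 1.141
vertex -2.086 -1.062 0.645
vertex -3.024 -1.263 1.651
endloop
endfacet
facet normal 0.596 0.472 0.650
outer loop
vertex -1.839 -0.322 2.944
vertex -1.856 1.783 1.429
vertex -2.794 1.582 2.435
endloop
endfacet
facet normal 0.436 -0.869 0.233
outer loop
vertex -0.901 -0.121 1.939
vertex -1.839 -0.322 2.944
vertex -2.086 -1.062 0.645
endloop
endfacet
facet normal 0.595 0.473 0.650
outer loop
vertex -0.901 -0.121 1.939
vertex -1.856 1.783 1.429
vertex -1.839 -0.322 2.944
endloop
endfacet
facet normal -0.436 0.869 -0.233
outer loop
vertex -2.794 1.582 2.435
vertex -1.856 1.783 1.429
vertex -3.979 0.641 1.141
endloop
endfacet
facet normal -0.595 -0.472 -0.650
outer loop
vertex -3.041 0.842 0.136
vertex -2.086 -1.062 0.645
vertex -3.979 0.641 1.141
endloop
endfacet
facet normal -0.436 0.869 -0.233
outer loop
vertex -3.979 0.641 1.141
vertex -1.856 1.783 1.429
vertex -3.041 0.842 0.136
endloop
endfacet
facet normal 0.675 0.145 -0.724
outer loop
vertex -3.041 0.842 0.136
vertex -0.901 -0.121 1.939
vertex -2.086 -1.062 0.645
endloop
endfacet
facet normal 0.675 0.145 -0.724
outer loop
vertex -1.856 1.783 1.429
vertex -0.901 -0.121 1.939
vertex -3.041 0.842 0.136
endloop
endfacet
facet normal -0.527 -0.085 0.846
outer loop
vertex 1.337 -2.66 -2.556
vertex 0.538 -1.539 -2.941
vertex 0.678 -3.293 -3.03
endloop
endfacet
facet normal 0.559 -0.784 0.269
outer loop
vertex 1.742 -3.121 -4.739
vertex 1.337 -2.66 -2.556
vertex 0.678 -3.293 -3.03
endloop
endfacet
facet normal -0.528 -0.085 0.845
outer loop
vertex 0.678 -3.293 -3.03
vertex 0.538 -1.539 -2.941
vertex -0.121 -2.172 -3.416
endloop
endfacet
facet normal -0.640 -0.615 -0.460
outer loop
vertex -0.121 -2.172 -3.416
vertex 1.742 -3.121 -4.739
vertex 0.678 -3.293 -3.03
endloop
endfacet
facet normal 0.640 0.615 0.461
outer loop
vertex 1.337 -2.66 -2.556
vertex 1.602 -1.367 -4.65
vertex 0.538 -1.539 -2.941
endloop
endfacet
facet normal 0.559 -0.784 0.269
outer loop
vertex 2.401 -2.488 -4.264
vertex 1.337 -2.66 -2.556
vertex 1.742 -3.121 -4.739
endloop
endfacet
facet normal 0.640 0.615 0.461
outer loop
vertex 2.401 -2.488 -4.264
vertex 1.602 -1.367 -4.65
vertex 1.337 -2.66 -2.556
endloop
endfacet
facet normal -0.559 0.784 -0.269
outer loop
vertex 0.538 -1.539 -2.941
vertex 1.602 -1.367 -4.65
vertex -0.121 -2.172 -3.416
endloop
endfacet
facet normal -0.640 -0.615 -0.461
outer loop
vertex 0.943 -2.0 -5.124
vertex 1.742 -3.121 -4.739
vertex -0.121 -2.172 -3.416
endloop
endfacet
facet normal -0.559 0.784 -0.269
outer loop
vertex -0.121 -2.172 -3.416
vertex 1.602 -1.367 -4.65
vertex 0.943 -2.0 -5.124
endloop
endfacet
facet normal 0.527 0.085 -0.845
outer loop
vertex 0.943 -2.0 -5.124
vertex 2.401 -2.488 -4.264
vertex 1.742 -3.121 -4.739
endloop
endfacet
facet normal 0.527 0.084 -0.846
outer loop
vertex 1.602 -1.367 -4.65
vertex 2.401 -2.488 -4.264
vertex 0.943 -2.0 -5.124
endloop
endfacet

endsolid


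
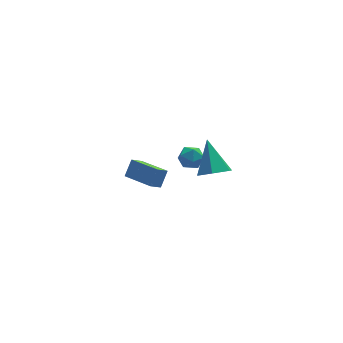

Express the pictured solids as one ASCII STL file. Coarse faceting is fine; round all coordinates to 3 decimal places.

solid 
facet normal -0.470 -0.406 -0.783
outer loop
vertex -0.316 2.099 -3.695
vertex -1.319 3.849 -4.001
vertex 0.395 2.404 -4.28
endloop
endfacet
facet normal 0.491 -0.858 0.150
outer loop
vertex 0.959 2.891 -3.339
vertex -0.316 2.099 -3.695
vertex 0.395 2.404 -4.28
endloop
endfacet
facet normal -0.470 -0.406 -0.784
outer loop
vertex 0.395 2.404 -4.28
vertex -1.319 3.849 -4.001
vertex -0.607 4.154 -4.586
endloop
endfacet
facet normal 0.734 0.315 -0.602
outer loop
vertex -0.607 4.154 -4.586
vertex 0.959 2.891 -3.339
vertex 0.395 2.404 -4.28
endloop
endfacet
facet normal -0.733 -0.315 0.603
outer loop
vertex -0.316 2.099 -3.695
vertex -0.755 4.336 -3.06
vertex -1.319 3.849 -4.001
endloop
endfacet
facet normal 0.491 -0.858 0.150
outer loop
vertex 0.247 2.586 -2.754
vertex -0.316 2.099 -3.695
vertex 0.959 2.891 -3.339
endloop
endfacet
facet normal -0.734 -0.315 0.602
outer loop
vertex 0.247 2.586 -2.754
vertex -0.755 4.336 -3.06
vertex -0.316 2.099 -3.695
endloop
endfacet
facet normal -0.491 0.858 -0.150
outer loop
vertex -1.319 3.849 -4.001
vertex -0.755 4.336 -3.06
vertex -0.607 4.154 -4.586
endloop
endfacet
facet normal 0.734 0.315 -0.602
outer loop
vertex -0.044 4.641 -3.645
vertex 0.959 2.891 -3.339
vertex -0.607 4.154 -4.586
endloop
endfacet
facet normal -0.491 0.858 -0.150
outer loop
vertex -0.607 4.154 -4.586
vertex -0.755 4.336 -3.06
vertex -0.044 4.641 -3.645
endloop
endfacet
facet normal 0.470 0.406 0.784
outer loop
vertex -0.044 4.641 -3.645
vertex 0.247 2.586 -2.754
vertex 0.959 2.891 -3.339
endloop
endfacet
facet normal 0.470 0.406 0.783
outer loop
vertex -0.755 4.336 -3.06
vertex 0.247 2.586 -2.754
vertex -0.044 4.641 -3.645
endloop
endfacet
facet normal -0.034 -0.688 -0.725
outer loop
vertex 2.393 -3.874 2.125
vertex 1.393 -3.953 2.247
vertex 1.771 -3.282 1.593
endloop
endfacet
facet normal 0.742 0.655 -0.139
outer loop
vertex 2.393 -3.874 2.125
vertex 1.771 -3.282 1.593
vertex 1.467 -2.467 3.813
endloop
endfacet
facet normal -0.034 -0.688 -0.725
outer loop
vertex 1.771 -3.282 1.593
vertex 1.393 -3.953 2.247
vertex 0.771 -3.361 1.715
endloop
endfacet
facet normal -0.117 0.927 -0.356
outer loop
vertex 1.771 -3.282 1.593
vertex 0.771 -3.361 1.715
vertex 1.467 -2.467 3.813
endloop
endfacet
facet normal -0.034 -0.688 -0.725
outer loop
vertex 0.771 -3.361 1.715
vertex 1.393 -3.953 2.247
vertex 0.394 -4.032 2.369
endloop
endfacet
facet normal -0.847 0.529 0.055
outer loop
vertex 0.771 -3.361 1.715
vertex 0.394 -4.032 2.369
vertex 1.467 -2.467 3.813
endloop
endfacet
facet normal -0.034 -0.688 -0.725
outer loop
vertex 0.394 -4.032 2.369
vertex 1.393 -3.953 2.247
vertex 1.016 -4.624 2.901
endloop
endfacet
facet normal -0.717 -0.139 0.683
outer loop
vertex 0.394 -4.032 2.369
vertex 1.016 -4.624 2.901
vertex 1.467 -2.467 3.813
endloop
endfacet
facet normal -0.034 -0.688 -0.725
outer loop
vertex 1.016 -4.624 2.901
vertex 1.393 -3.953 2.247
vertex 2.015 -4.545 2.779
endloop
endfacet
facet normal 0.142 -0.411 0.901
outer loop
vertex 1.016 -4.624 2.901
vertex 2.015 -4.545 2.779
vertex 1.467 -2.467 3.813
endloop
endfacet
facet normal -0.034 -0.688 -0.725
outer loop
vertex 2.015 -4.545 2.779
vertex 1.393 -3.953 2.247
vertex 2.393 -3.874 2.125
endloop
endfacet
facet normal 0.872 -0.014 0.490
outer loop
vertex 2.015 -4.545 2.779
vertex 2.393 -3.874 2.125
vertex 1.467 -2.467 3.813
endloop
endfacet
facet normal -0.376 0.927 -0.006
outer loop
vertex 0.919 -1.119 1.665
vertex 0.171 -1.422 1.722
vertex 0.589 -1.248 2.393
endloop
endfacet
facet normal 0.275 0.918 0.287
outer loop
vertex 0.919 -1.119 1.665
vertex 0.589 -1.248 2.393
vertex 1.365 -1.439 2.26
endloop
endfacet
facet normal 0.730 0.655 -0.194
outer loop
vertex 0.919 -1.119 1.665
vertex 1.365 -1.439 2.26
vertex 1.426 -1.73 1.508
endloop
endfacet
facet normal 0.361 0.502 -0.786
outer loop
vertex 0.919 -1.119 1.665
vertex 1.426 -1.73 1.508
vertex 0.688 -1.72 1.175
endloop
endfacet
facet normal -0.322 0.670 -0.669
outer loop
vertex 0.919 -1.119 1.665
vertex 0.688 -1.72 1.175
vertex 0.171 -1.422 1.722
endloop
endfacet
facet normal 0.260 0.470 0.844
outer loop
vertex 1.365 -1.439 2.26
vertex 0.589 -1.248 2.393
vertex 0.892 -1.94 2.685
endloop
endfacet
facet normal -0.794 0.484 0.369
outer loop
vertex 0.589 -1.248 2.393
vertex 0.171 -1.422 1.722
vertex 0.154 -1.93 2.352
endloop
endfacet
facet normal -0.706 0.069 -0.705
outer loop
vertex 0.171 -1.422 1.722
vertex 0.688 -1.72 1.175
vertex 0.215 -2.221 1.6
endloop
endfacet
facet normal 0.401 -0.202 -0.894
outer loop
vertex 0.688 -1.72 1.175
vertex 1.426 -1.73 1.508
vertex 0.991 -2.412 1.467
endloop
endfacet
facet normal 0.997 0.045 0.063
outer loop
vertex 1.426 -1.73 1.508
vertex 1.365 -1.439 2.26
vertex 1.409 -2.238 2.138
endloop
endfacet
facet normal -0.361 -0.502 0.786
outer loop
vertex 0.661 -2.541 2.195
vertex 0.892 -1.94 2.685
vertex 0.154 -1.93 2.352
endloop
endfacet
facet normal -0.730 -0.655 0.194
outer loop
vertex 0.661 -2.541 2.195
vertex 0.154 -1.93 2.352
vertex 0.215 -2.221 1.6
endloop
endfacet
facet normal -0.275 -0.918 -0.287
outer loop
vertex 0.661 -2.541 2.195
vertex 0.215 -2.221 1.6
vertex 0.991 -2.412 1.467
endloop
endfacet
facet normal 0.376 -0.927 0.006
outer loop
vertex 0.661 -2.541 2.195
vertex 0.991 -2.412 1.467
vertex 1.409 -2.238 2.138
endloop
endfacet
facet normal 0.322 -0.670 0.669
outer loop
vertex 0.661 -2.541 2.195
vertex 1.409 -2.238 2.138
vertex 0.892 -1.94 2.685
endloop
endfacet
facet normal -0.401 0.202 0.894
outer loop
vertex 0.154 -1.93 2.352
vertex 0.892 -1.94 2.685
vertex 0.589 -1.248 2.393
endloop
endfacet
facet normal -0.997 -0.045 -0.063
outer loop
vertex 0.215 -2.221 1.6
vertex 0.154 -1.93 2.352
vertex 0.171 -1.422 1.722
endloop
endfacet
facet normal -0.260 -0.470 -0.844
outer loop
vertex 0.991 -2.412 1.467
vertex 0.215 -2.221 1.6
vertex 0.688 -1.72 1.175
endloop
endfacet
facet normal 0.794 -0.484 -0.369
outer loop
vertex 1.409 -2.238 2.138
vertex 0.991 -2.412 1.467
vertex 1.426 -1.73 1.508
endloop
endfacet
facet normal 0.706 -0.069 0.705
outer loop
vertex 0.892 -1.94 2.685
vertex 1.409 -2.238 2.138
vertex 1.365 -1.439 2.26
endloop
endfacet

endsolid


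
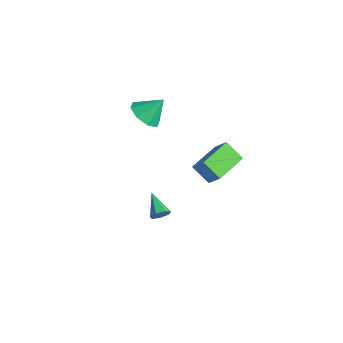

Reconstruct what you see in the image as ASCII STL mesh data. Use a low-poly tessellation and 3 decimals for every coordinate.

solid 
facet normal -0.232 -0.628 -0.743
outer loop
vertex -2.929 1.703 1.742
vertex -3.421 2.49 1.231
vertex -2.432 2.108 1.245
endloop
endfacet
facet normal 0.763 -0.172 0.623
outer loop
vertex -2.929 1.703 1.742
vertex -2.432 2.108 1.245
vertex -3.059 3.47 2.389
endloop
endfacet
facet normal -0.232 -0.628 -0.743
outer loop
vertex -2.432 2.108 1.245
vertex -3.421 2.49 1.231
vertex -2.515 2.737 0.739
endloop
endfacet
facet normal 0.943 0.276 0.188
outer loop
vertex -2.432 2.108 1.245
vertex -2.515 2.737 0.739
vertex -3.059 3.47 2.389
endloop
endfacet
facet normal -0.232 -0.628 -0.743
outer loop
vertex -2.515 2.737 0.739
vertex -3.421 2.49 1.231
vertex -3.128 3.221 0.521
endloop
endfacet
facet normal 0.642 0.757 -0.125
outer loop
vertex -2.515 2.737 0.739
vertex -3.128 3.221 0.521
vertex -3.059 3.47 2.389
endloop
endfacet
facet normal -0.232 -0.628 -0.743
outer loop
vertex -3.128 3.221 0.521
vertex -3.421 2.49 1.231
vertex -3.913 3.277 0.719
endloop
endfacet
facet normal 0.037 0.990 -0.133
outer loop
vertex -3.128 3.221 0.521
vertex -3.913 3.277 0.719
vertex -3.059 3.47 2.389
endloop
endfacet
facet normal -0.232 -0.628 -0.743
outer loop
vertex -3.913 3.277 0.719
vertex -3.421 2.49 1.231
vertex -4.409 2.872 1.216
endloop
endfacet
facet normal -0.517 0.839 0.168
outer loop
vertex -3.913 3.277 0.719
vertex -4.409 2.872 1.216
vertex -3.059 3.47 2.389
endloop
endfacet
facet normal -0.231 -0.628 -0.743
outer loop
vertex -4.409 2.872 1.216
vertex -3.421 2.49 1.231
vertex -4.327 2.243 1.722
endloop
endfacet
facet normal -0.696 0.393 0.601
outer loop
vertex -4.409 2.872 1.216
vertex -4.327 2.243 1.722
vertex -3.059 3.47 2.389
endloop
endfacet
facet normal -0.232 -0.628 -0.743
outer loop
vertex -4.327 2.243 1.722
vertex -3.421 2.49 1.231
vertex -3.714 1.759 1.94
endloop
endfacet
facet normal -0.395 -0.089 0.914
outer loop
vertex -4.327 2.243 1.722
vertex -3.714 1.759 1.94
vertex -3.059 3.47 2.389
endloop
endfacet
facet normal -0.232 -0.628 -0.743
outer loop
vertex -3.714 1.759 1.94
vertex -3.421 2.49 1.231
vertex -2.929 1.703 1.742
endloop
endfacet
facet normal 0.210 -0.323 0.923
outer loop
vertex -3.714 1.759 1.94
vertex -2.929 1.703 1.742
vertex -3.059 3.47 2.389
endloop
endfacet
facet normal -0.631 -0.145 -0.762
outer loop
vertex 2.915 1.764 2.181
vertex 2.199 3.582 2.428
vertex 3.82 2.234 1.343
endloop
endfacet
facet normal 0.364 -0.923 -0.125
outer loop
vertex 4.621 2.418 2.312
vertex 2.915 1.764 2.181
vertex 3.82 2.234 1.343
endloop
endfacet
facet normal -0.631 -0.145 -0.762
outer loop
vertex 3.82 2.234 1.343
vertex 2.199 3.582 2.428
vertex 3.104 4.052 1.59
endloop
endfacet
facet normal 0.686 0.356 -0.635
outer loop
vertex 3.104 4.052 1.59
vertex 4.621 2.418 2.312
vertex 3.82 2.234 1.343
endloop
endfacet
facet normal -0.686 -0.356 0.635
outer loop
vertex 2.915 1.764 2.181
vertex 3.0 3.766 3.397
vertex 2.199 3.582 2.428
endloop
endfacet
facet normal 0.364 -0.923 -0.125
outer loop
vertex 3.716 1.948 3.15
vertex 2.915 1.764 2.181
vertex 4.621 2.418 2.312
endloop
endfacet
facet normal -0.686 -0.356 0.635
outer loop
vertex 3.716 1.948 3.15
vertex 3.0 3.766 3.397
vertex 2.915 1.764 2.181
endloop
endfacet
facet normal -0.364 0.923 0.125
outer loop
vertex 2.199 3.582 2.428
vertex 3.0 3.766 3.397
vertex 3.104 4.052 1.59
endloop
endfacet
facet normal 0.686 0.356 -0.635
outer loop
vertex 3.905 4.236 2.559
vertex 4.621 2.418 2.312
vertex 3.104 4.052 1.59
endloop
endfacet
facet normal -0.364 0.923 0.125
outer loop
vertex 3.104 4.052 1.59
vertex 3.0 3.766 3.397
vertex 3.905 4.236 2.559
endloop
endfacet
facet normal 0.631 0.145 0.762
outer loop
vertex 3.905 4.236 2.559
vertex 3.716 1.948 3.15
vertex 4.621 2.418 2.312
endloop
endfacet
facet normal 0.631 0.145 0.762
outer loop
vertex 3.0 3.766 3.397
vertex 3.716 1.948 3.15
vertex 3.905 4.236 2.559
endloop
endfacet
facet normal 0.880 -0.142 -0.453
outer loop
vertex 0.816 1.344 -3.333
vertex 0.527 1.209 -3.853
vertex 0.717 1.754 -3.654
endloop
endfacet
facet normal 0.119 0.630 0.768
outer loop
vertex 0.816 1.344 -3.333
vertex 0.717 1.754 -3.654
vertex -0.847 1.431 -3.147
endloop
endfacet
facet normal 0.881 -0.142 -0.452
outer loop
vertex 0.717 1.754 -3.654
vertex 0.527 1.209 -3.853
vertex 0.475 1.753 -4.125
endloop
endfacet
facet normal -0.174 0.981 0.087
outer loop
vertex 0.717 1.754 -3.654
vertex 0.475 1.753 -4.125
vertex -0.847 1.431 -3.147
endloop
endfacet
facet normal 0.879 -0.143 -0.454
outer loop
vertex 0.475 1.753 -4.125
vertex 0.527 1.209 -3.853
vertex 0.271 1.343 -4.391
endloop
endfacet
facet normal -0.555 0.629 -0.544
outer loop
vertex 0.475 1.753 -4.125
vertex 0.271 1.343 -4.391
vertex -0.847 1.431 -3.147
endloop
endfacet
facet normal 0.880 -0.142 -0.454
outer loop
vertex 0.271 1.343 -4.391
vertex 0.527 1.209 -3.853
vertex 0.26 0.832 -4.252
endloop
endfacet
facet normal -0.740 -0.162 -0.653
outer loop
vertex 0.271 1.343 -4.391
vertex 0.26 0.832 -4.252
vertex -0.847 1.431 -3.147
endloop
endfacet
facet normal 0.879 -0.142 -0.454
outer loop
vertex 0.26 0.832 -4.252
vertex 0.527 1.209 -3.853
vertex 0.45 0.605 -3.813
endloop
endfacet
facet normal -0.587 -0.795 -0.157
outer loop
vertex 0.26 0.832 -4.252
vertex 0.45 0.605 -3.813
vertex -0.847 1.431 -3.147
endloop
endfacet
facet normal 0.880 -0.142 -0.452
outer loop
vertex 0.45 0.605 -3.813
vertex 0.527 1.209 -3.853
vertex 0.697 0.833 -3.404
endloop
endfacet
facet normal -0.212 -0.793 0.570
outer loop
vertex 0.45 0.605 -3.813
vertex 0.697 0.833 -3.404
vertex -0.847 1.431 -3.147
endloop
endfacet
facet normal 0.880 -0.142 -0.452
outer loop
vertex 0.697 0.833 -3.404
vertex 0.527 1.209 -3.853
vertex 0.816 1.344 -3.333
endloop
endfacet
facet normal 0.101 -0.160 0.982
outer loop
vertex 0.697 0.833 -3.404
vertex 0.816 1.344 -3.333
vertex -0.847 1.431 -3.147
endloop
endfacet

endsolid


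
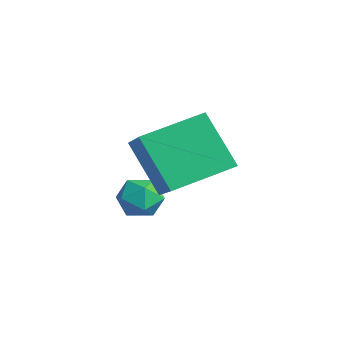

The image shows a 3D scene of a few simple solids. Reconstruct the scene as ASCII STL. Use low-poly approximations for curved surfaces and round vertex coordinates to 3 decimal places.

solid 
facet normal -0.594 -0.178 0.785
outer loop
vertex 2.433 1.714 0.189
vertex 2.579 3.554 0.716
vertex 0.88 2.145 -0.889
endloop
endfacet
facet normal -0.076 -0.959 -0.274
outer loop
vertex 2.021 2.486 -2.396
vertex 2.433 1.714 0.189
vertex 0.88 2.145 -0.889
endloop
endfacet
facet normal -0.594 -0.177 0.785
outer loop
vertex 0.88 2.145 -0.889
vertex 2.579 3.554 0.716
vertex 1.026 3.986 -0.363
endloop
endfacet
facet normal -0.801 0.222 -0.556
outer loop
vertex 1.026 3.986 -0.363
vertex 2.021 2.486 -2.396
vertex 0.88 2.145 -0.889
endloop
endfacet
facet normal 0.801 -0.223 0.556
outer loop
vertex 2.433 1.714 0.189
vertex 3.72 3.895 -0.791
vertex 2.579 3.554 0.716
endloop
endfacet
facet normal -0.076 -0.959 -0.274
outer loop
vertex 3.574 2.054 -1.317
vertex 2.433 1.714 0.189
vertex 2.021 2.486 -2.396
endloop
endfacet
facet normal 0.801 -0.222 0.556
outer loop
vertex 3.574 2.054 -1.317
vertex 3.72 3.895 -0.791
vertex 2.433 1.714 0.189
endloop
endfacet
facet normal 0.076 0.959 0.274
outer loop
vertex 2.579 3.554 0.716
vertex 3.72 3.895 -0.791
vertex 1.026 3.986 -0.363
endloop
endfacet
facet normal -0.801 0.223 -0.556
outer loop
vertex 2.167 4.326 -1.869
vertex 2.021 2.486 -2.396
vertex 1.026 3.986 -0.363
endloop
endfacet
facet normal 0.076 0.959 0.274
outer loop
vertex 1.026 3.986 -0.363
vertex 3.72 3.895 -0.791
vertex 2.167 4.326 -1.869
endloop
endfacet
facet normal 0.594 0.177 -0.784
outer loop
vertex 2.167 4.326 -1.869
vertex 3.574 2.054 -1.317
vertex 2.021 2.486 -2.396
endloop
endfacet
facet normal 0.594 0.177 -0.785
outer loop
vertex 3.72 3.895 -0.791
vertex 3.574 2.054 -1.317
vertex 2.167 4.326 -1.869
endloop
endfacet
facet normal -0.579 0.792 0.195
outer loop
vertex 0.708 3.131 -3.339
vertex 0.201 2.687 -3.043
vertex 0.733 2.972 -2.621
endloop
endfacet
facet normal 0.110 0.971 0.211
outer loop
vertex 0.708 3.131 -3.339
vertex 0.733 2.972 -2.621
vertex 1.353 2.988 -3.016
endloop
endfacet
facet normal 0.393 0.816 -0.424
outer loop
vertex 0.708 3.131 -3.339
vertex 1.353 2.988 -3.016
vertex 1.206 2.712 -3.683
endloop
endfacet
facet normal -0.122 0.539 -0.833
outer loop
vertex 0.708 3.131 -3.339
vertex 1.206 2.712 -3.683
vertex 0.494 2.526 -3.699
endloop
endfacet
facet normal -0.722 0.524 -0.451
outer loop
vertex 0.708 3.131 -3.339
vertex 0.494 2.526 -3.699
vertex 0.201 2.687 -3.043
endloop
endfacet
facet normal 0.433 0.565 0.703
outer loop
vertex 1.353 2.988 -3.016
vertex 0.733 2.972 -2.621
vertex 1.246 2.454 -2.521
endloop
endfacet
facet normal -0.683 0.274 0.677
outer loop
vertex 0.733 2.972 -2.621
vertex 0.201 2.687 -3.043
vertex 0.534 2.268 -2.537
endloop
endfacet
facet normal -0.915 -0.159 -0.370
outer loop
vertex 0.201 2.687 -3.043
vertex 0.494 2.526 -3.699
vertex 0.387 1.992 -3.204
endloop
endfacet
facet normal 0.057 -0.134 -0.989
outer loop
vertex 0.494 2.526 -3.699
vertex 1.206 2.712 -3.683
vertex 1.007 2.008 -3.599
endloop
endfacet
facet normal 0.891 0.314 -0.326
outer loop
vertex 1.206 2.712 -3.683
vertex 1.353 2.988 -3.016
vertex 1.539 2.293 -3.177
endloop
endfacet
facet normal 0.122 -0.539 0.833
outer loop
vertex 1.032 1.849 -2.881
vertex 1.246 2.454 -2.521
vertex 0.534 2.268 -2.537
endloop
endfacet
facet normal -0.393 -0.816 0.424
outer loop
vertex 1.032 1.849 -2.881
vertex 0.534 2.268 -2.537
vertex 0.387 1.992 -3.204
endloop
endfacet
facet normal -0.110 -0.971 -0.211
outer loop
vertex 1.032 1.849 -2.881
vertex 0.387 1.992 -3.204
vertex 1.007 2.008 -3.599
endloop
endfacet
facet normal 0.579 -0.792 -0.195
outer loop
vertex 1.032 1.849 -2.881
vertex 1.007 2.008 -3.599
vertex 1.539 2.293 -3.177
endloop
endfacet
facet normal 0.722 -0.524 0.451
outer loop
vertex 1.032 1.849 -2.881
vertex 1.539 2.293 -3.177
vertex 1.246 2.454 -2.521
endloop
endfacet
facet normal -0.057 0.134 0.989
outer loop
vertex 0.534 2.268 -2.537
vertex 1.246 2.454 -2.521
vertex 0.733 2.972 -2.621
endloop
endfacet
facet normal -0.891 -0.314 0.326
outer loop
vertex 0.387 1.992 -3.204
vertex 0.534 2.268 -2.537
vertex 0.201 2.687 -3.043
endloop
endfacet
facet normal -0.433 -0.565 -0.703
outer loop
vertex 1.007 2.008 -3.599
vertex 0.387 1.992 -3.204
vertex 0.494 2.526 -3.699
endloop
endfacet
facet normal 0.683 -0.274 -0.677
outer loop
vertex 1.539 2.293 -3.177
vertex 1.007 2.008 -3.599
vertex 1.206 2.712 -3.683
endloop
endfacet
facet normal 0.915 0.159 0.370
outer loop
vertex 1.246 2.454 -2.521
vertex 1.539 2.293 -3.177
vertex 1.353 2.988 -3.016
endloop
endfacet

endsolid


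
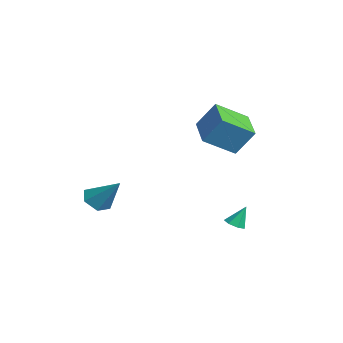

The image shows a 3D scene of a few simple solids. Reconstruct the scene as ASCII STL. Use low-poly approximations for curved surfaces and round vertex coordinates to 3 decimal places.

solid 
facet normal -0.533 -0.451 -0.716
outer loop
vertex -3.76 -4.903 -2.42
vertex -4.194 -4.174 -2.556
vertex -3.471 -4.332 -2.994
endloop
endfacet
facet normal 0.915 -0.398 0.064
outer loop
vertex -3.76 -4.903 -2.42
vertex -3.471 -4.332 -2.994
vertex -3.146 -3.286 -1.144
endloop
endfacet
facet normal -0.533 -0.450 -0.717
outer loop
vertex -3.471 -4.332 -2.994
vertex -4.194 -4.174 -2.556
vertex -3.905 -3.602 -3.13
endloop
endfacet
facet normal 0.824 0.419 -0.382
outer loop
vertex -3.471 -4.332 -2.994
vertex -3.905 -3.602 -3.13
vertex -3.146 -3.286 -1.144
endloop
endfacet
facet normal -0.533 -0.450 -0.717
outer loop
vertex -3.905 -3.602 -3.13
vertex -4.194 -4.174 -2.556
vertex -4.628 -3.444 -2.692
endloop
endfacet
facet normal 0.097 0.977 -0.192
outer loop
vertex -3.905 -3.602 -3.13
vertex -4.628 -3.444 -2.692
vertex -3.146 -3.286 -1.144
endloop
endfacet
facet normal -0.532 -0.450 -0.717
outer loop
vertex -4.628 -3.444 -2.692
vertex -4.194 -4.174 -2.556
vertex -4.917 -4.016 -2.119
endloop
endfacet
facet normal -0.539 0.716 0.443
outer loop
vertex -4.628 -3.444 -2.692
vertex -4.917 -4.016 -2.119
vertex -3.146 -3.286 -1.144
endloop
endfacet
facet normal -0.532 -0.450 -0.717
outer loop
vertex -4.917 -4.016 -2.119
vertex -4.194 -4.174 -2.556
vertex -4.483 -4.745 -1.983
endloop
endfacet
facet normal -0.448 -0.101 0.889
outer loop
vertex -4.917 -4.016 -2.119
vertex -4.483 -4.745 -1.983
vertex -3.146 -3.286 -1.144
endloop
endfacet
facet normal -0.532 -0.450 -0.717
outer loop
vertex -4.483 -4.745 -1.983
vertex -4.194 -4.174 -2.556
vertex -3.76 -4.903 -2.42
endloop
endfacet
facet normal 0.279 -0.658 0.699
outer loop
vertex -4.483 -4.745 -1.983
vertex -3.76 -4.903 -2.42
vertex -3.146 -3.286 -1.144
endloop
endfacet
facet normal 0.001 -0.464 -0.886
outer loop
vertex 1.599 1.406 -2.696
vertex 1.231 1.044 -2.507
vertex 1.141 1.525 -2.759
endloop
endfacet
facet normal 0.260 0.963 -0.070
outer loop
vertex 1.599 1.406 -2.696
vertex 1.141 1.525 -2.759
vertex 1.229 1.596 -1.453
endloop
endfacet
facet normal 0.002 -0.464 -0.886
outer loop
vertex 1.141 1.525 -2.759
vertex 1.231 1.044 -2.507
vertex 0.75 1.281 -2.632
endloop
endfacet
facet normal -0.532 0.847 -0.010
outer loop
vertex 1.141 1.525 -2.759
vertex 0.75 1.281 -2.632
vertex 1.229 1.596 -1.453
endloop
endfacet
facet normal 0.002 -0.464 -0.886
outer loop
vertex 0.75 1.281 -2.632
vertex 1.231 1.044 -2.507
vertex 0.722 0.859 -2.411
endloop
endfacet
facet normal -0.922 0.226 0.314
outer loop
vertex 0.75 1.281 -2.632
vertex 0.722 0.859 -2.411
vertex 1.229 1.596 -1.453
endloop
endfacet
facet normal 0.002 -0.464 -0.886
outer loop
vertex 0.722 0.859 -2.411
vertex 1.231 1.044 -2.507
vertex 1.076 0.576 -2.262
endloop
endfacet
facet normal -0.619 -0.429 0.658
outer loop
vertex 0.722 0.859 -2.411
vertex 1.076 0.576 -2.262
vertex 1.229 1.596 -1.453
endloop
endfacet
facet normal 0.001 -0.464 -0.886
outer loop
vertex 1.076 0.576 -2.262
vertex 1.231 1.044 -2.507
vertex 1.547 0.646 -2.298
endloop
endfacet
facet normal 0.152 -0.628 0.763
outer loop
vertex 1.076 0.576 -2.262
vertex 1.547 0.646 -2.298
vertex 1.229 1.596 -1.453
endloop
endfacet
facet normal 0.001 -0.464 -0.886
outer loop
vertex 1.547 0.646 -2.298
vertex 1.231 1.044 -2.507
vertex 1.78 1.015 -2.491
endloop
endfacet
facet normal 0.805 -0.220 0.551
outer loop
vertex 1.547 0.646 -2.298
vertex 1.78 1.015 -2.491
vertex 1.229 1.596 -1.453
endloop
endfacet
facet normal 0.001 -0.464 -0.886
outer loop
vertex 1.78 1.015 -2.491
vertex 1.231 1.044 -2.507
vertex 1.599 1.406 -2.696
endloop
endfacet
facet normal 0.854 0.489 0.179
outer loop
vertex 1.78 1.015 -2.491
vertex 1.599 1.406 -2.696
vertex 1.229 1.596 -1.453
endloop
endfacet
facet normal -0.971 0.130 0.203
outer loop
vertex -2.801 1.336 3.715
vertex -2.792 2.974 2.713
vertex -3.201 0.497 2.34
endloop
endfacet
facet normal -0.005 -0.853 0.522
outer loop
vertex -1.328 0.246 1.947
vertex -2.801 1.336 3.715
vertex -3.201 0.497 2.34
endloop
endfacet
facet normal -0.971 0.130 0.203
outer loop
vertex -3.201 0.497 2.34
vertex -2.792 2.974 2.713
vertex -3.192 2.135 1.338
endloop
endfacet
facet normal -0.242 -0.505 -0.828
outer loop
vertex -3.192 2.135 1.338
vertex -1.328 0.246 1.947
vertex -3.201 0.497 2.34
endloop
endfacet
facet normal 0.242 0.505 0.828
outer loop
vertex -2.801 1.336 3.715
vertex -0.919 2.723 2.32
vertex -2.792 2.974 2.713
endloop
endfacet
facet normal -0.005 -0.853 0.522
outer loop
vertex -0.928 1.085 3.322
vertex -2.801 1.336 3.715
vertex -1.328 0.246 1.947
endloop
endfacet
facet normal 0.242 0.505 0.828
outer loop
vertex -0.928 1.085 3.322
vertex -0.919 2.723 2.32
vertex -2.801 1.336 3.715
endloop
endfacet
facet normal 0.005 0.853 -0.522
outer loop
vertex -2.792 2.974 2.713
vertex -0.919 2.723 2.32
vertex -3.192 2.135 1.338
endloop
endfacet
facet normal -0.242 -0.505 -0.828
outer loop
vertex -1.319 1.884 0.945
vertex -1.328 0.246 1.947
vertex -3.192 2.135 1.338
endloop
endfacet
facet normal 0.005 0.853 -0.522
outer loop
vertex -3.192 2.135 1.338
vertex -0.919 2.723 2.32
vertex -1.319 1.884 0.945
endloop
endfacet
facet normal 0.971 -0.130 -0.203
outer loop
vertex -1.319 1.884 0.945
vertex -0.928 1.085 3.322
vertex -1.328 0.246 1.947
endloop
endfacet
facet normal 0.971 -0.130 -0.203
outer loop
vertex -0.919 2.723 2.32
vertex -0.928 1.085 3.322
vertex -1.319 1.884 0.945
endloop
endfacet

endsolid


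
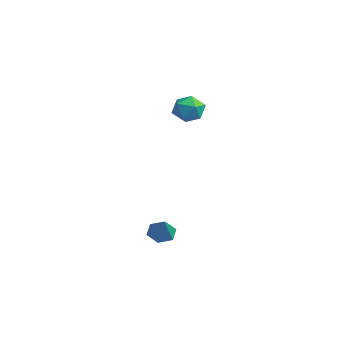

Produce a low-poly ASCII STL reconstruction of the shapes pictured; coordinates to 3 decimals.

solid 
facet normal -0.634 0.173 -0.754
outer loop
vertex -0.884 -3.166 -3.777
vertex -1.34 -3.466 -3.462
vertex -1.261 -2.845 -3.386
endloop
endfacet
facet normal 0.709 0.696 0.113
outer loop
vertex -0.884 -3.166 -3.777
vertex -1.261 -2.845 -3.386
vertex -0.58 -3.674 -2.558
endloop
endfacet
facet normal -0.633 0.173 -0.754
outer loop
vertex -1.261 -2.845 -3.386
vertex -1.34 -3.466 -3.462
vertex -1.717 -3.146 -3.072
endloop
endfacet
facet normal 0.013 0.712 0.702
outer loop
vertex -1.261 -2.845 -3.386
vertex -1.717 -3.146 -3.072
vertex -0.58 -3.674 -2.558
endloop
endfacet
facet normal -0.633 0.173 -0.754
outer loop
vertex -1.717 -3.146 -3.072
vertex -1.34 -3.466 -3.462
vertex -1.796 -3.766 -3.148
endloop
endfacet
facet normal -0.432 -0.055 0.900
outer loop
vertex -1.717 -3.146 -3.072
vertex -1.796 -3.766 -3.148
vertex -0.58 -3.674 -2.558
endloop
endfacet
facet normal -0.634 0.174 -0.754
outer loop
vertex -1.796 -3.766 -3.148
vertex -1.34 -3.466 -3.462
vertex -1.419 -4.086 -3.539
endloop
endfacet
facet normal -0.184 -0.840 0.510
outer loop
vertex -1.796 -3.766 -3.148
vertex -1.419 -4.086 -3.539
vertex -0.58 -3.674 -2.558
endloop
endfacet
facet normal -0.634 0.174 -0.754
outer loop
vertex -1.419 -4.086 -3.539
vertex -1.34 -3.466 -3.462
vertex -0.963 -3.786 -3.853
endloop
endfacet
facet normal 0.510 -0.856 -0.077
outer loop
vertex -1.419 -4.086 -3.539
vertex -0.963 -3.786 -3.853
vertex -0.58 -3.674 -2.558
endloop
endfacet
facet normal -0.634 0.173 -0.753
outer loop
vertex -0.963 -3.786 -3.853
vertex -1.34 -3.466 -3.462
vertex -0.884 -3.166 -3.777
endloop
endfacet
facet normal 0.957 -0.088 -0.275
outer loop
vertex -0.963 -3.786 -3.853
vertex -0.884 -3.166 -3.777
vertex -0.58 -3.674 -2.558
endloop
endfacet
facet normal -0.761 0.594 -0.261
outer loop
vertex -4.025 -0.551 1.873
vertex -4.523 -1.137 1.992
vertex -4.345 -0.653 2.575
endloop
endfacet
facet normal -0.232 0.972 0.036
outer loop
vertex -4.025 -0.551 1.873
vertex -4.345 -0.653 2.575
vertex -3.591 -0.471 2.514
endloop
endfacet
facet normal 0.358 0.866 -0.350
outer loop
vertex -4.025 -0.551 1.873
vertex -3.591 -0.471 2.514
vertex -3.303 -0.841 1.894
endloop
endfacet
facet normal 0.195 0.422 -0.886
outer loop
vertex -4.025 -0.551 1.873
vertex -3.303 -0.841 1.894
vertex -3.879 -1.253 1.571
endloop
endfacet
facet normal -0.497 0.254 -0.830
outer loop
vertex -4.025 -0.551 1.873
vertex -3.879 -1.253 1.571
vertex -4.523 -1.137 1.992
endloop
endfacet
facet normal -0.116 0.714 0.691
outer loop
vertex -3.591 -0.471 2.514
vertex -4.345 -0.653 2.575
vertex -3.821 -1.007 3.029
endloop
endfacet
facet normal -0.972 0.102 0.212
outer loop
vertex -4.345 -0.653 2.575
vertex -4.523 -1.137 1.992
vertex -4.397 -1.419 2.706
endloop
endfacet
facet normal -0.544 -0.448 -0.709
outer loop
vertex -4.523 -1.137 1.992
vertex -3.879 -1.253 1.571
vertex -4.109 -1.789 2.086
endloop
endfacet
facet normal 0.574 -0.176 -0.800
outer loop
vertex -3.879 -1.253 1.571
vertex -3.303 -0.841 1.894
vertex -3.355 -1.607 2.025
endloop
endfacet
facet normal 0.838 0.542 0.066
outer loop
vertex -3.303 -0.841 1.894
vertex -3.591 -0.471 2.514
vertex -3.177 -1.123 2.608
endloop
endfacet
facet normal -0.195 -0.422 0.886
outer loop
vertex -3.675 -1.709 2.727
vertex -3.821 -1.007 3.029
vertex -4.397 -1.419 2.706
endloop
endfacet
facet normal -0.358 -0.866 0.350
outer loop
vertex -3.675 -1.709 2.727
vertex -4.397 -1.419 2.706
vertex -4.109 -1.789 2.086
endloop
endfacet
facet normal 0.232 -0.972 -0.036
outer loop
vertex -3.675 -1.709 2.727
vertex -4.109 -1.789 2.086
vertex -3.355 -1.607 2.025
endloop
endfacet
facet normal 0.761 -0.594 0.261
outer loop
vertex -3.675 -1.709 2.727
vertex -3.355 -1.607 2.025
vertex -3.177 -1.123 2.608
endloop
endfacet
facet normal 0.497 -0.254 0.830
outer loop
vertex -3.675 -1.709 2.727
vertex -3.177 -1.123 2.608
vertex -3.821 -1.007 3.029
endloop
endfacet
facet normal -0.574 0.176 0.800
outer loop
vertex -4.397 -1.419 2.706
vertex -3.821 -1.007 3.029
vertex -4.345 -0.653 2.575
endloop
endfacet
facet normal -0.838 -0.542 -0.066
outer loop
vertex -4.109 -1.789 2.086
vertex -4.397 -1.419 2.706
vertex -4.523 -1.137 1.992
endloop
endfacet
facet normal 0.116 -0.714 -0.691
outer loop
vertex -3.355 -1.607 2.025
vertex -4.109 -1.789 2.086
vertex -3.879 -1.253 1.571
endloop
endfacet
facet normal 0.972 -0.102 -0.212
outer loop
vertex -3.177 -1.123 2.608
vertex -3.355 -1.607 2.025
vertex -3.303 -0.841 1.894
endloop
endfacet
facet normal 0.544 0.448 0.709
outer loop
vertex -3.821 -1.007 3.029
vertex -3.177 -1.123 2.608
vertex -3.591 -0.471 2.514
endloop
endfacet

endsolid
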